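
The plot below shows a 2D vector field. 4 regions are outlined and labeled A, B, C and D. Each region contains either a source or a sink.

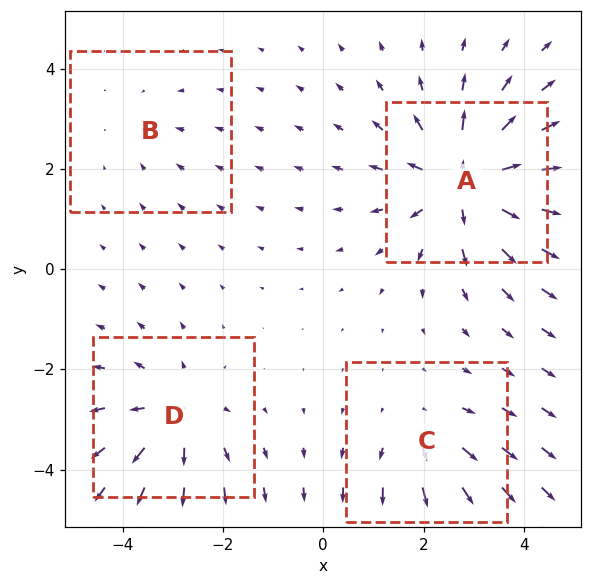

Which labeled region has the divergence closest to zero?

Divergence at each region's feature centre — A: about +7, B: about -2, C: about +3, D: about +4. Region B is closest to zero.

B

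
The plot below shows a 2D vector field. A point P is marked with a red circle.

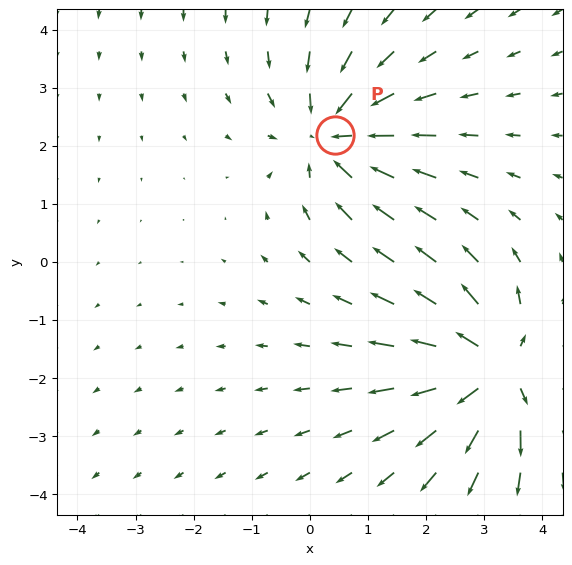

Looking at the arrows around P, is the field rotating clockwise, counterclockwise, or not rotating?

not rotating

Near P at (0.4, 2.2) the arrows show no circulation. The curl there is ≈0.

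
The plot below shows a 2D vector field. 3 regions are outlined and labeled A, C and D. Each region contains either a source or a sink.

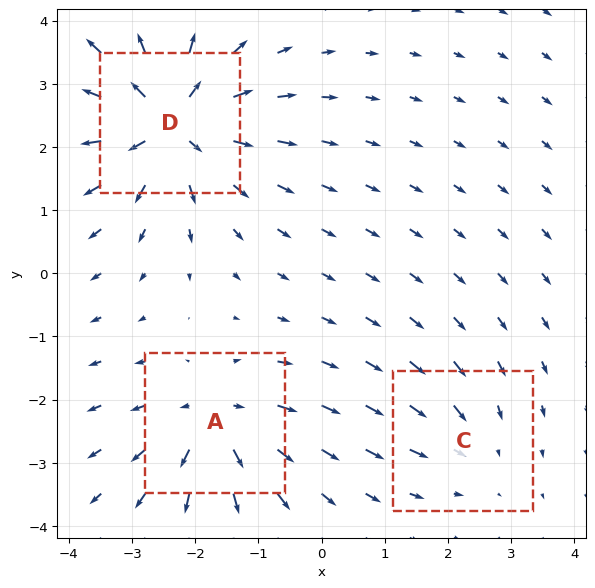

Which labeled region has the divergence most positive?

D

Divergence at each region's feature centre — A: about +4, C: about -2, D: about +6. Region D is most positive.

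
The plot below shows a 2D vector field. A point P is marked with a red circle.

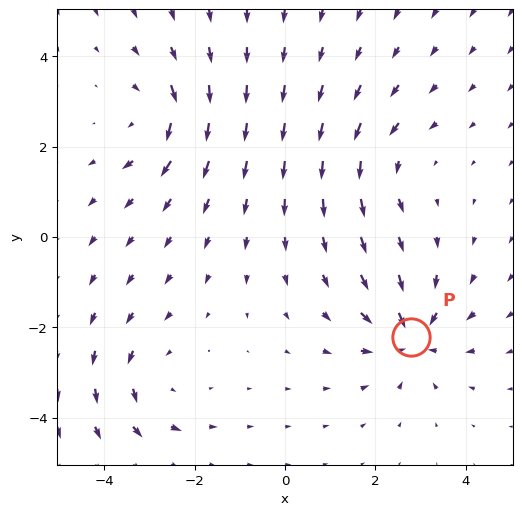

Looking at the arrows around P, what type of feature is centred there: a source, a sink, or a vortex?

sink

At P (2.8, -2.2) the arrows converge inward. Divergence about -5, curl ≈0 — negative divergence with near-zero curl is a sink.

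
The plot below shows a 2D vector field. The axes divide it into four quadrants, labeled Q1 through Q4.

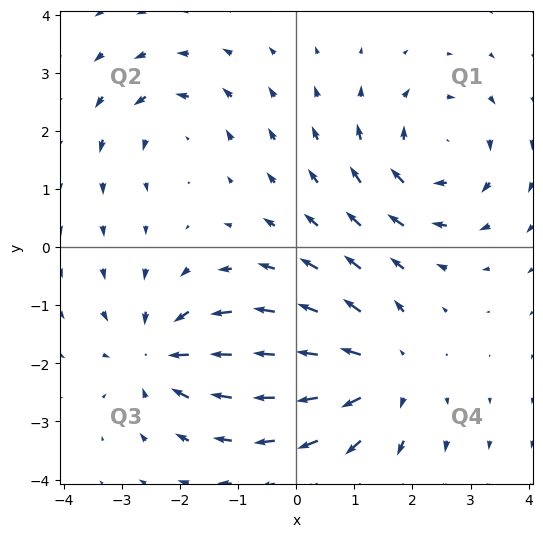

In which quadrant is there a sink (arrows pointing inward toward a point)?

The sink sits at approximately (-2.3, -1.9), which lies in quadrant Q3. The divergence there is about -5, negative as expected for a sink.

Q3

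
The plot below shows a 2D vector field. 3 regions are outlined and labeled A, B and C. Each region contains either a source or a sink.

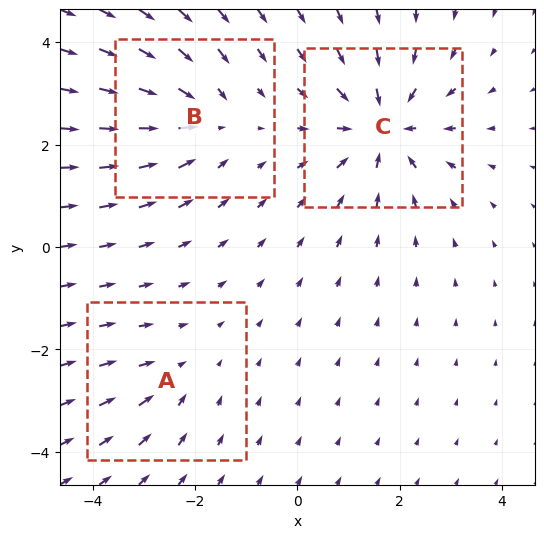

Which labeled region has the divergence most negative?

Divergence at each region's feature centre — A: about -2, B: about -3, C: about -5. Region C is most negative.

C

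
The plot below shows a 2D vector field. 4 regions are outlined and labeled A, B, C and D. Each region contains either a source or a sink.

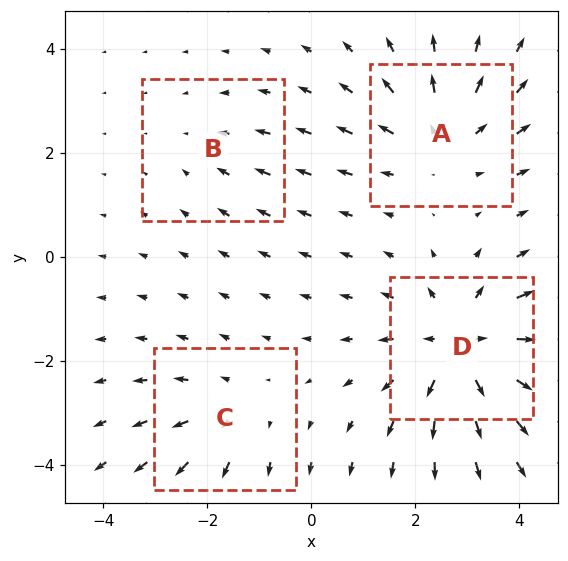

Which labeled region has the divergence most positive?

Divergence at each region's feature centre — A: about +4, B: about -2, C: about +3, D: about +6. Region D is most positive.

D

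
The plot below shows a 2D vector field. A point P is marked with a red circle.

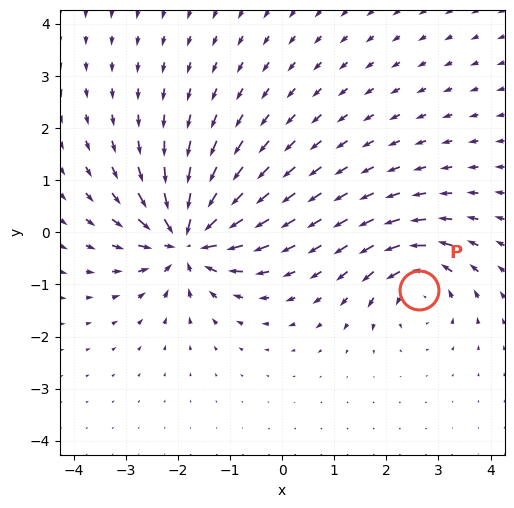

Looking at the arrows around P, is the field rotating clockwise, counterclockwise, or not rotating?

counterclockwise

Near P at (2.6, -1.1) the arrows circulate counterclockwise. The curl (z-component) there is about +4; positive curl means counterclockwise rotation.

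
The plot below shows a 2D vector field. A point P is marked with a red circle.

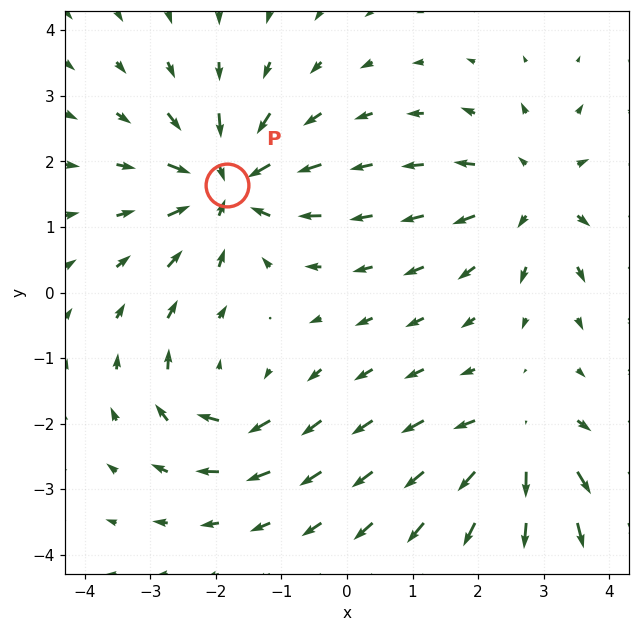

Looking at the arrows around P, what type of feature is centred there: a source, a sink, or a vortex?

sink

At P (-1.8, 1.6) the arrows converge inward. Divergence about -5, curl ≈0 — negative divergence with near-zero curl is a sink.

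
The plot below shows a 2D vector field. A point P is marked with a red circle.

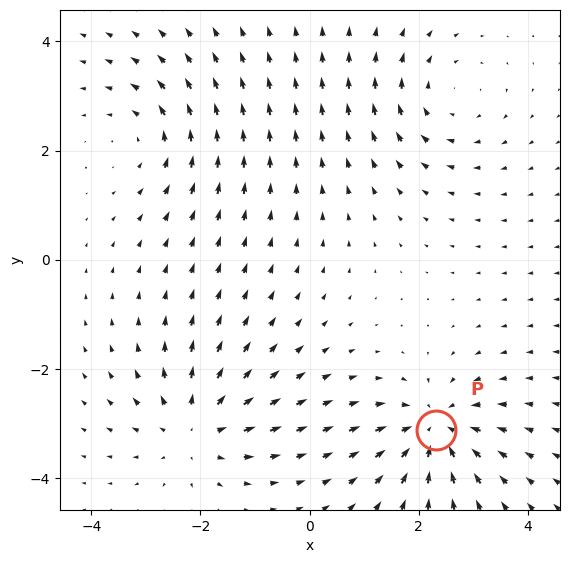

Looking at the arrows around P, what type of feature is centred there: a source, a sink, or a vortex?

sink

At P (2.3, -3.1) the arrows converge inward. Divergence about -6, curl ≈0 — negative divergence with near-zero curl is a sink.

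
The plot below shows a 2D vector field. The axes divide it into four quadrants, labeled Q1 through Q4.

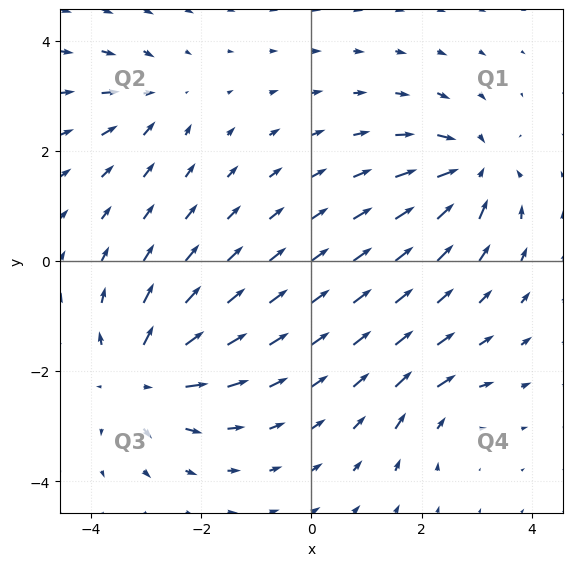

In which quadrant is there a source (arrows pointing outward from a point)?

Q3

The source sits at approximately (-3.1, -2.1), which lies in quadrant Q3. The divergence there is about +6, positive as expected for a source.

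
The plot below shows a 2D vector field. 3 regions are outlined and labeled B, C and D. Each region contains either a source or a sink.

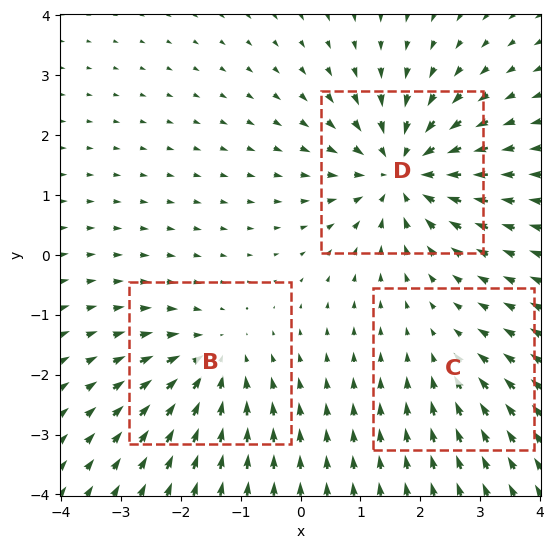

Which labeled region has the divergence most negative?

D

Divergence at each region's feature centre — B: about -3, C: about -2, D: about -5. Region D is most negative.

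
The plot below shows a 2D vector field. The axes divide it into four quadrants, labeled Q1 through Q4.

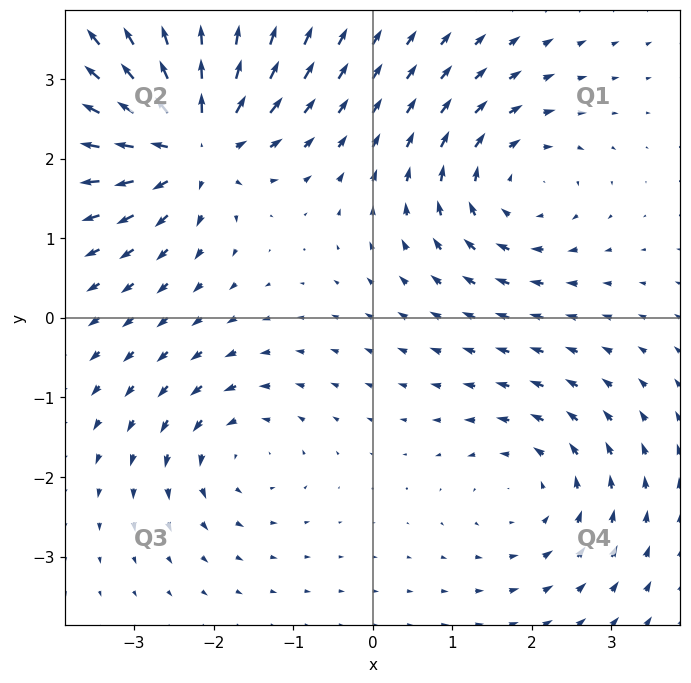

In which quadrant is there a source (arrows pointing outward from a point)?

Q2

The source sits at approximately (-2.3, 2.2), which lies in quadrant Q2. The divergence there is about +7, positive as expected for a source.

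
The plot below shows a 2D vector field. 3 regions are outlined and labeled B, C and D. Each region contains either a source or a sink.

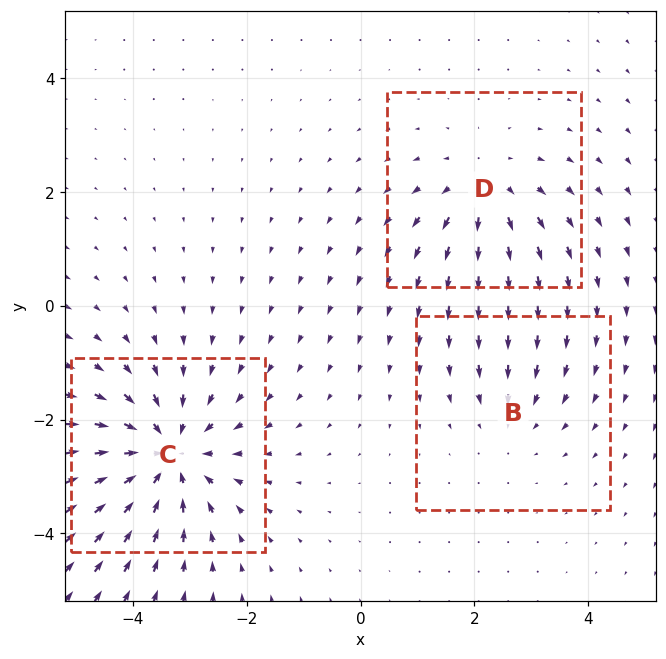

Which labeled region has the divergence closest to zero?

Divergence at each region's feature centre — B: about -2, C: about -5, D: about +3. Region B is closest to zero.

B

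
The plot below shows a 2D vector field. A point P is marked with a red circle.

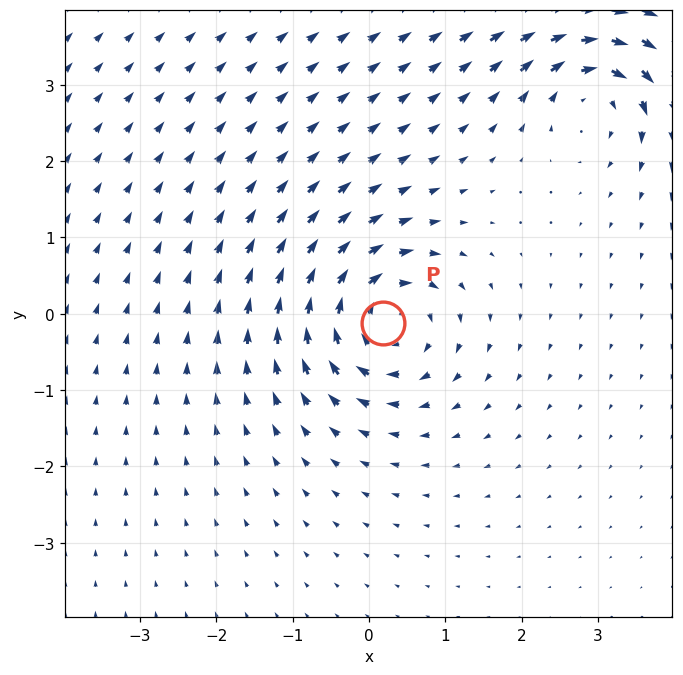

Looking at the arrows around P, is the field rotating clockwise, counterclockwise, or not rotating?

clockwise

Near P at (0.2, -0.1) the arrows circulate clockwise. The curl (z-component) there is about -7; negative curl means clockwise rotation.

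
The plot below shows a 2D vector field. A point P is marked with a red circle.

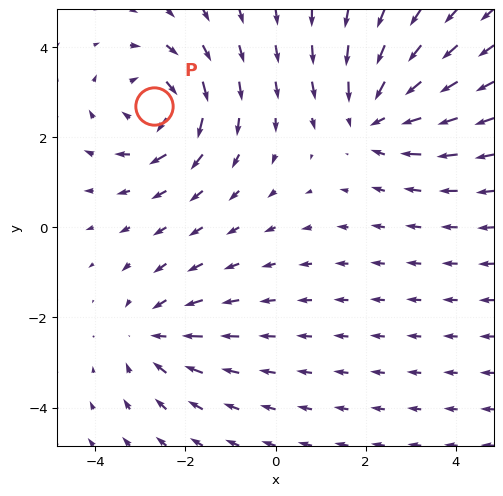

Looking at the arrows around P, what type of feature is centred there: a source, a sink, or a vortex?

At P (-2.7, 2.7) the arrows circulate clockwise. Divergence ≈0, curl about -4 — near-zero divergence with nonzero curl is a vortex.

vortex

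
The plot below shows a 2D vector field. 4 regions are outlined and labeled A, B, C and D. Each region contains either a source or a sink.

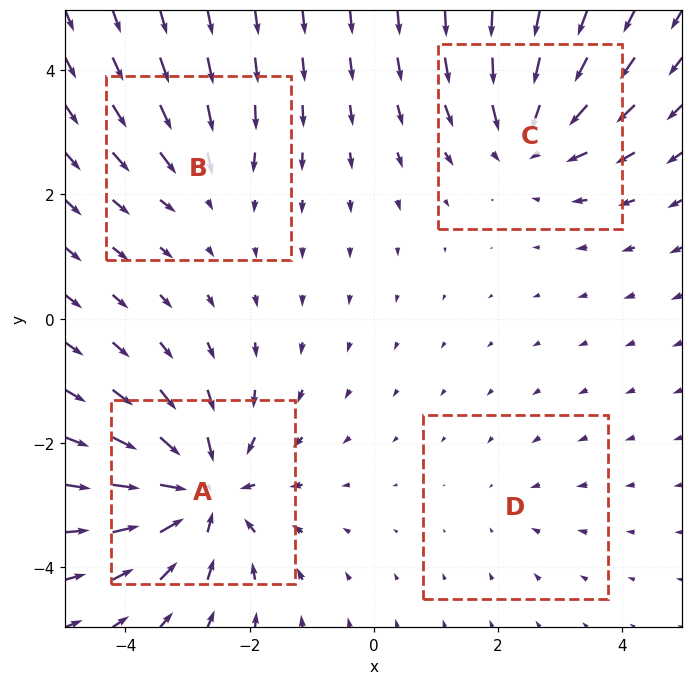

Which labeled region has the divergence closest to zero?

D

Divergence at each region's feature centre — A: about -7, B: about -3, C: about -5, D: about -2. Region D is closest to zero.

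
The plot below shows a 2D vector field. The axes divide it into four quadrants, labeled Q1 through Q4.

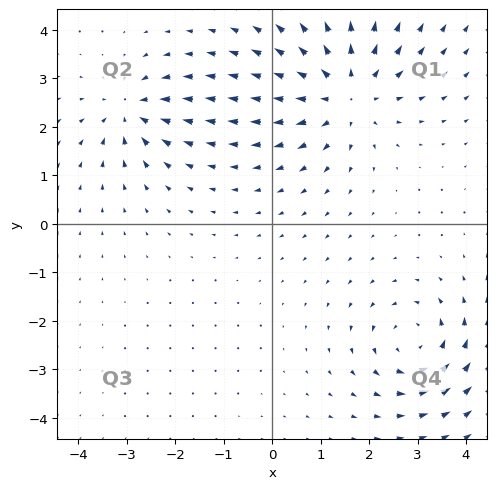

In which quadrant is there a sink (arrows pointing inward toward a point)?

The sink sits at approximately (-2.9, 2.3), which lies in quadrant Q2. The divergence there is about -4, negative as expected for a sink.

Q2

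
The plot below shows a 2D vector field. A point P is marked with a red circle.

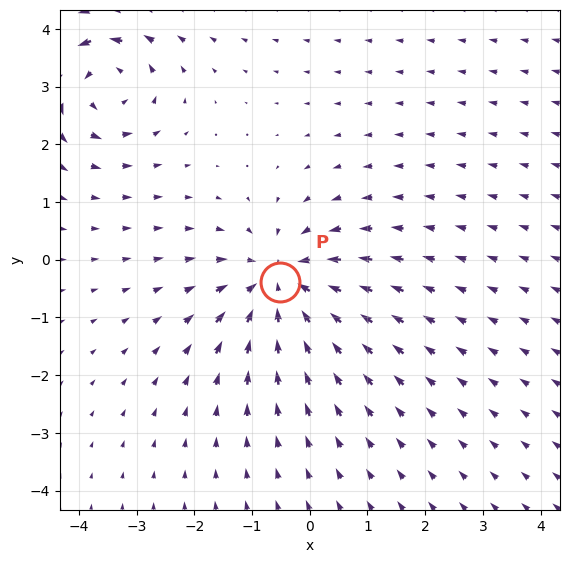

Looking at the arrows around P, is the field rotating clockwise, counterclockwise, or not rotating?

not rotating

Near P at (-0.5, -0.4) the arrows show no circulation. The curl there is ≈0.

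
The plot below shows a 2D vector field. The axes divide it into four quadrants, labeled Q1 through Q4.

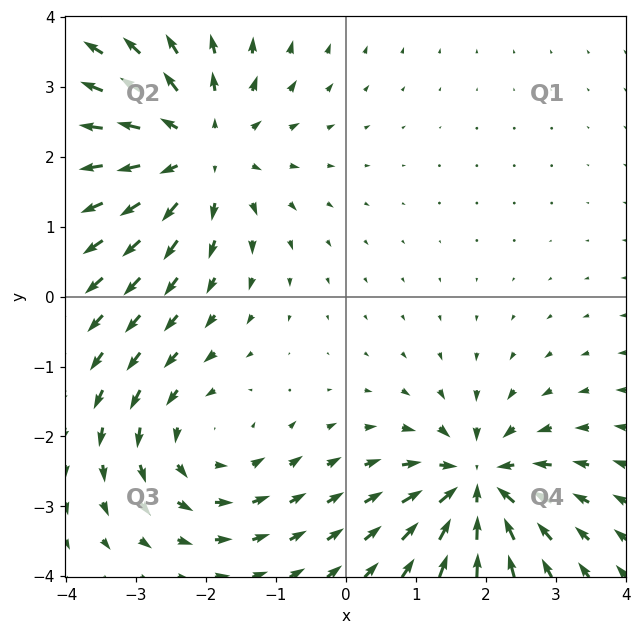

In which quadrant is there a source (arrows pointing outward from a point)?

Q2

The source sits at approximately (-2.1, 2.1), which lies in quadrant Q2. The divergence there is about +3, positive as expected for a source.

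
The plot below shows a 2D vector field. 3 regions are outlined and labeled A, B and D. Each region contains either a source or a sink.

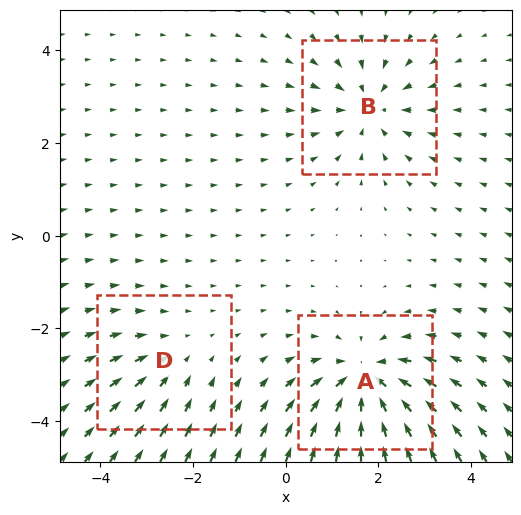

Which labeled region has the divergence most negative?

Divergence at each region's feature centre — A: about -5, B: about -3, D: about -2. Region A is most negative.

A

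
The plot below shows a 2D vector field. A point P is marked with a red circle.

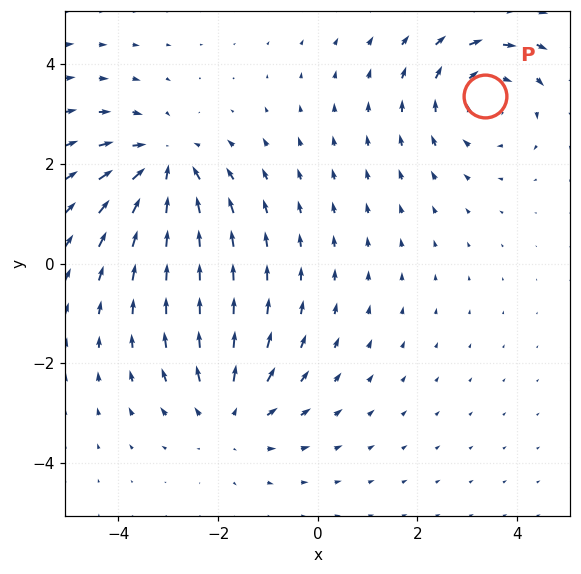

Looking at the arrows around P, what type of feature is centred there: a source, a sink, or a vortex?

At P (3.3, 3.4) the arrows circulate clockwise. Divergence ≈0, curl about -3 — near-zero divergence with nonzero curl is a vortex.

vortex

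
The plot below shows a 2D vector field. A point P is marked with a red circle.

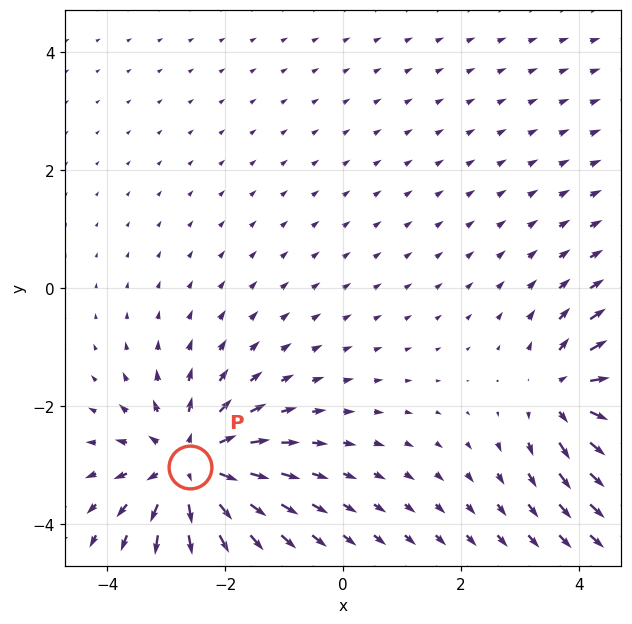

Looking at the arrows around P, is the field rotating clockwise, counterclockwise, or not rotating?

Near P at (-2.6, -3.0) the arrows show no circulation. The curl there is ≈0.

not rotating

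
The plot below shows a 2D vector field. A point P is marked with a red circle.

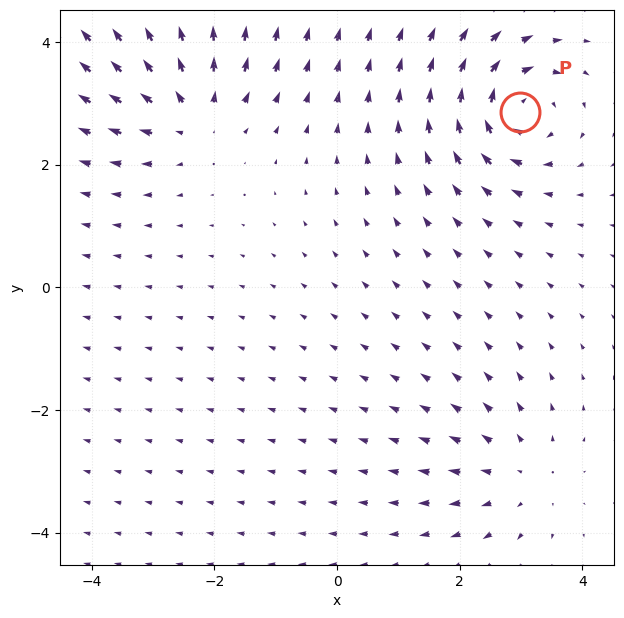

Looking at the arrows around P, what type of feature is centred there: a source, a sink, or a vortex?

At P (3.0, 2.9) the arrows circulate clockwise. Divergence ≈0, curl about -6 — near-zero divergence with nonzero curl is a vortex.

vortex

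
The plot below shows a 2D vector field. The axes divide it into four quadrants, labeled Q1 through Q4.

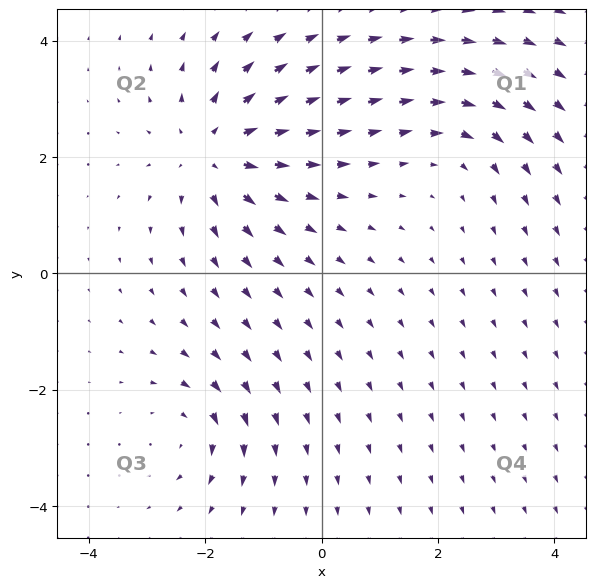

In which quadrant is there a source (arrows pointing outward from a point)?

The source sits at approximately (-1.8, 2.1), which lies in quadrant Q2. The divergence there is about +4, positive as expected for a source.

Q2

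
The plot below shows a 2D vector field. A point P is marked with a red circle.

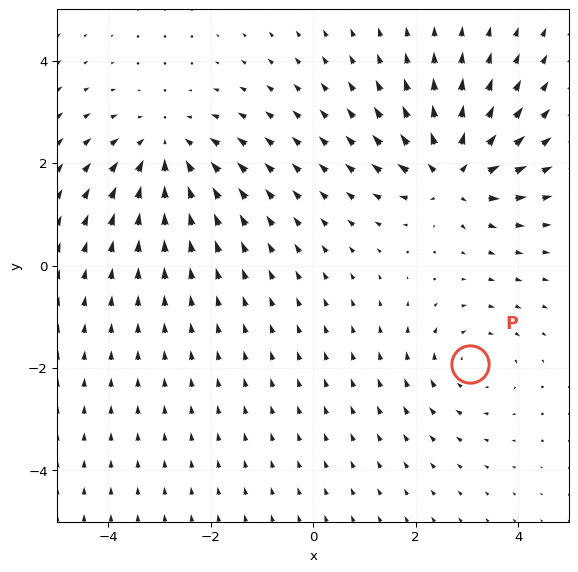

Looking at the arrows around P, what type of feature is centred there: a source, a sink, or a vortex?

vortex

At P (3.1, -1.9) the arrows circulate clockwise. Divergence ≈0, curl about -2 — near-zero divergence with nonzero curl is a vortex.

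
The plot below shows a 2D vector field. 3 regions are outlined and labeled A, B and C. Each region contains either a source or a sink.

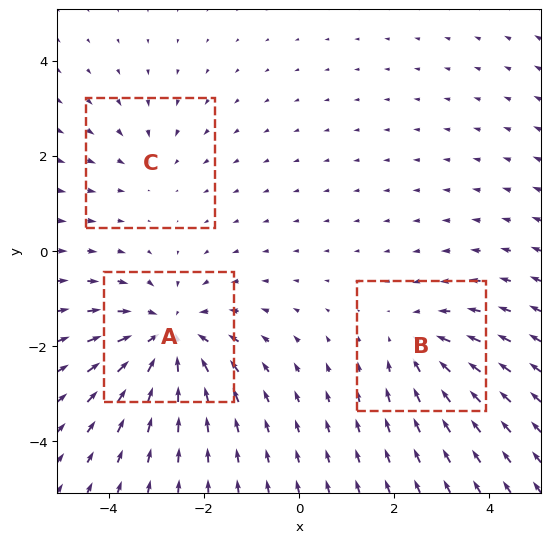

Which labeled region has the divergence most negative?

Divergence at each region's feature centre — A: about -4, B: about -3, C: about -2. Region A is most negative.

A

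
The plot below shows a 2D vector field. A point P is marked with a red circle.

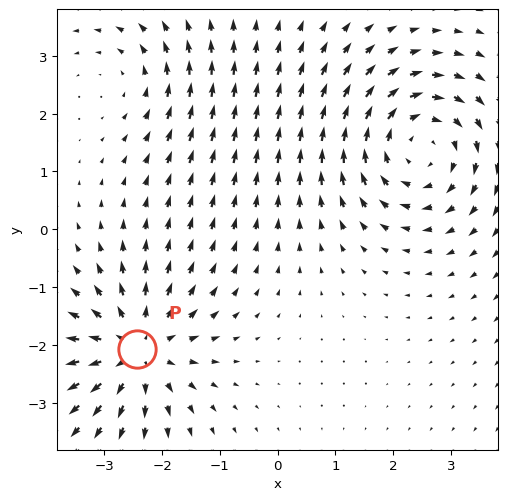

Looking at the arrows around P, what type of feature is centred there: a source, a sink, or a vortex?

source

At P (-2.4, -2.1) the arrows spread outward. Divergence about +4, curl ≈0 — positive divergence with near-zero curl is a source.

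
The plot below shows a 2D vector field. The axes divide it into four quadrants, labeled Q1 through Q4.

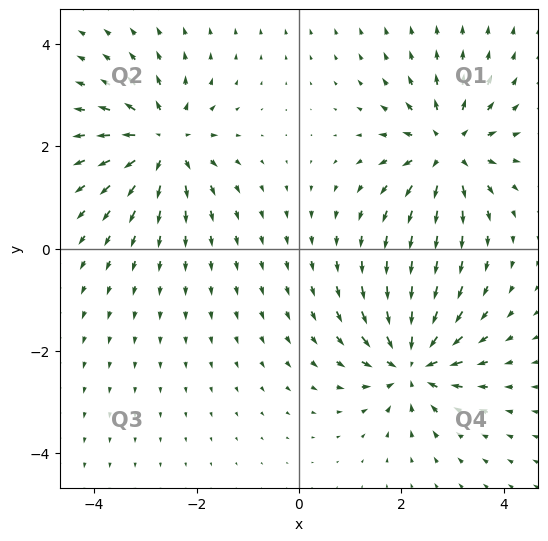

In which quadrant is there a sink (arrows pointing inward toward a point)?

Q4

The sink sits at approximately (2.2, -2.3), which lies in quadrant Q4. The divergence there is about -6, negative as expected for a sink.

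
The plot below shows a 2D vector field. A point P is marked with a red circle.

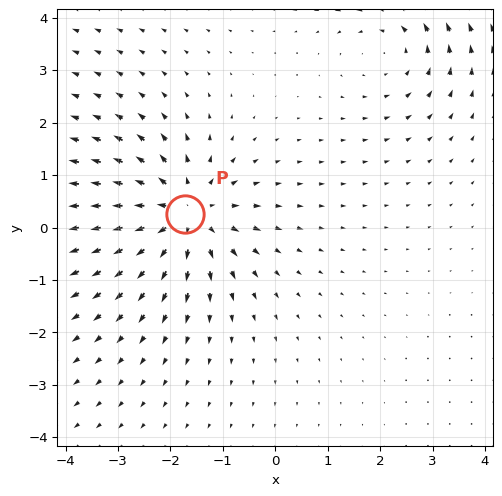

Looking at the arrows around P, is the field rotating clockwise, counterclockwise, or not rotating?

Near P at (-1.7, 0.3) the arrows show no circulation. The curl there is ≈0.

not rotating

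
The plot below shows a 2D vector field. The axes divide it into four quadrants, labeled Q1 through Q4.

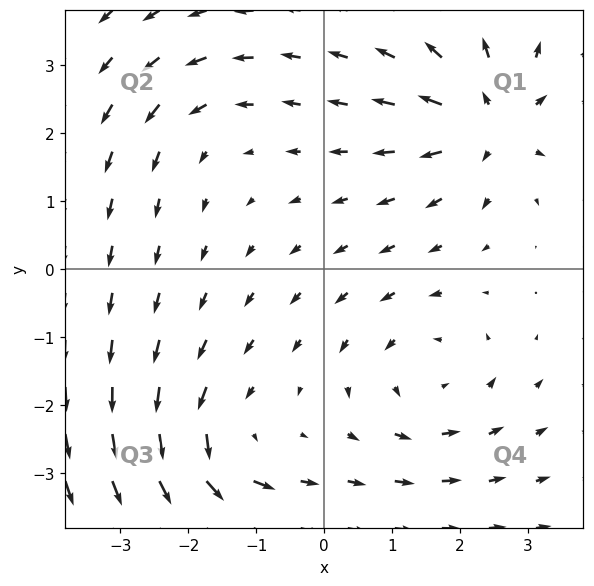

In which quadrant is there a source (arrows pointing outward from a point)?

Q1

The source sits at approximately (2.4, 2.2), which lies in quadrant Q1. The divergence there is about +6, positive as expected for a source.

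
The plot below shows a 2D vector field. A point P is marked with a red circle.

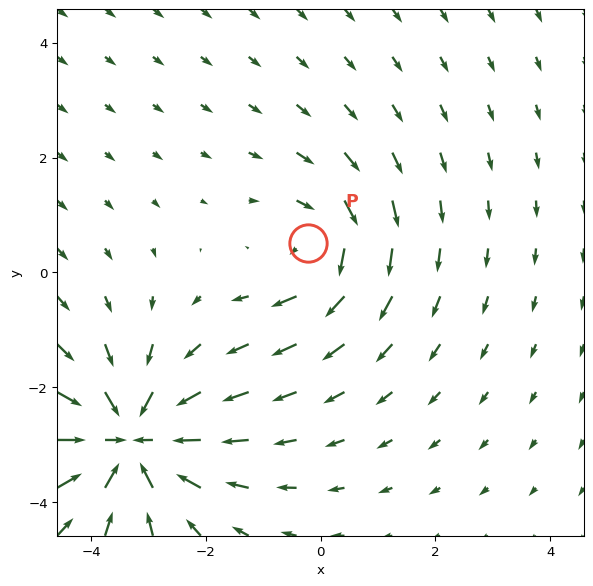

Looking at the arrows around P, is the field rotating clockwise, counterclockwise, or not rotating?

Near P at (-0.2, 0.5) the arrows circulate clockwise. The curl (z-component) there is about -3; negative curl means clockwise rotation.

clockwise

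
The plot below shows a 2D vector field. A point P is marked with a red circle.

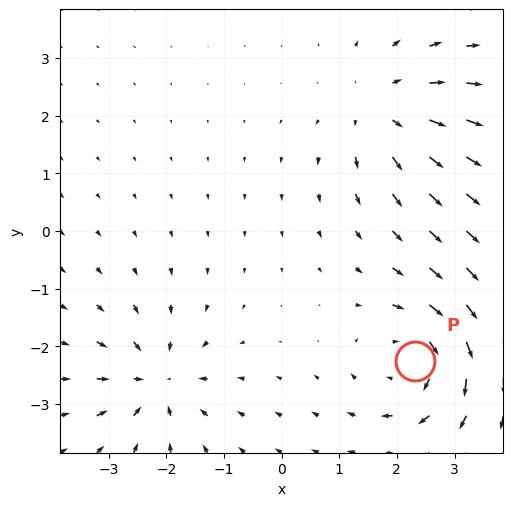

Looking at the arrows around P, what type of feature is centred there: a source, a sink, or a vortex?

At P (2.3, -2.3) the arrows circulate clockwise. Divergence ≈0, curl about -5 — near-zero divergence with nonzero curl is a vortex.

vortex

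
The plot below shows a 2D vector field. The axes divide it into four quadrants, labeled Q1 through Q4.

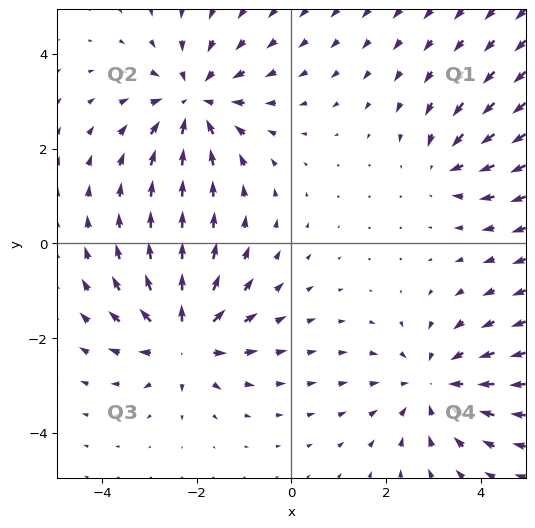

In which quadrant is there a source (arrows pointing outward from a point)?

The source sits at approximately (-2.3, -2.0), which lies in quadrant Q3. The divergence there is about +6, positive as expected for a source.

Q3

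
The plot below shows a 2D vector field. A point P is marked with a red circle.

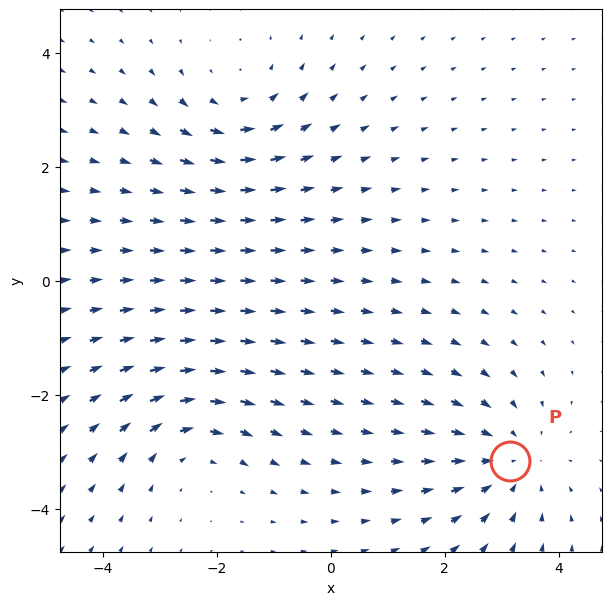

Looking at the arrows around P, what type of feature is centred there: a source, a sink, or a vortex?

sink

At P (3.1, -3.2) the arrows converge inward. Divergence about -3, curl ≈0 — negative divergence with near-zero curl is a sink.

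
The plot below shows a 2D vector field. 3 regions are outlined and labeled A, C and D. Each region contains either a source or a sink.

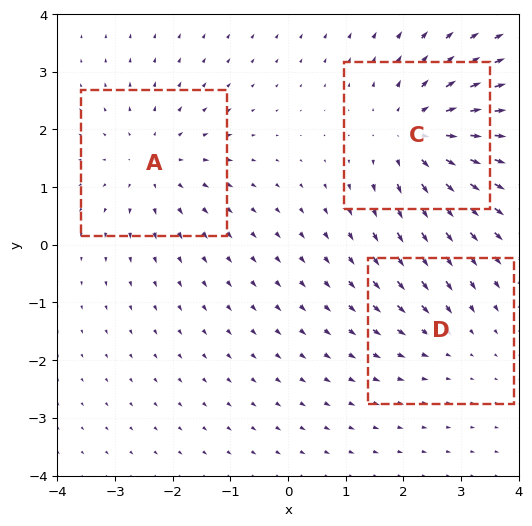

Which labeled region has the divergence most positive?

C

Divergence at each region's feature centre — A: about +3, C: about +4, D: about -2. Region C is most positive.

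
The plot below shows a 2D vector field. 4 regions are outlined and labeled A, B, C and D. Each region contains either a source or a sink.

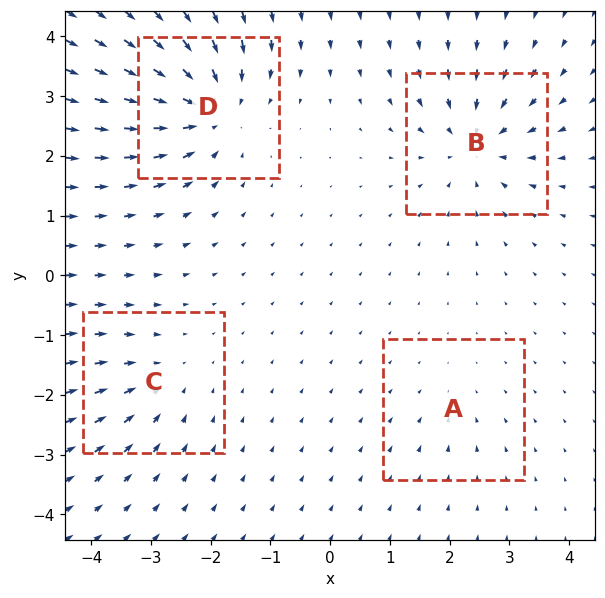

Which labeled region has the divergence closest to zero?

A

Divergence at each region's feature centre — A: about -2, B: about -6, C: about -4, D: about -8. Region A is closest to zero.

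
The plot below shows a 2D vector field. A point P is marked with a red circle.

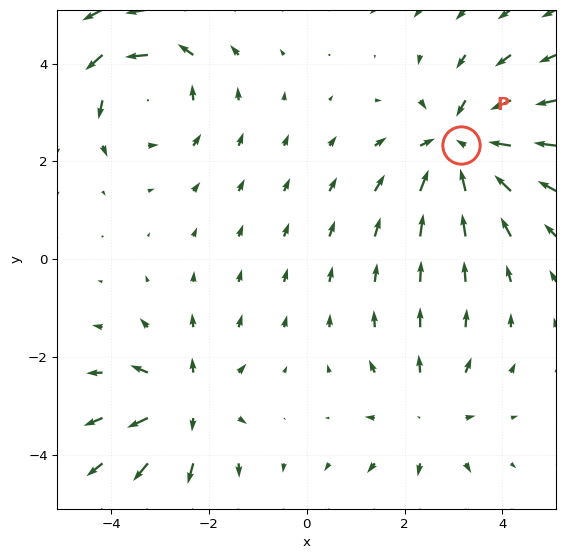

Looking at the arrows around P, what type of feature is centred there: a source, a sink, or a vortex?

At P (3.2, 2.3) the arrows converge inward. Divergence about -4, curl ≈0 — negative divergence with near-zero curl is a sink.

sink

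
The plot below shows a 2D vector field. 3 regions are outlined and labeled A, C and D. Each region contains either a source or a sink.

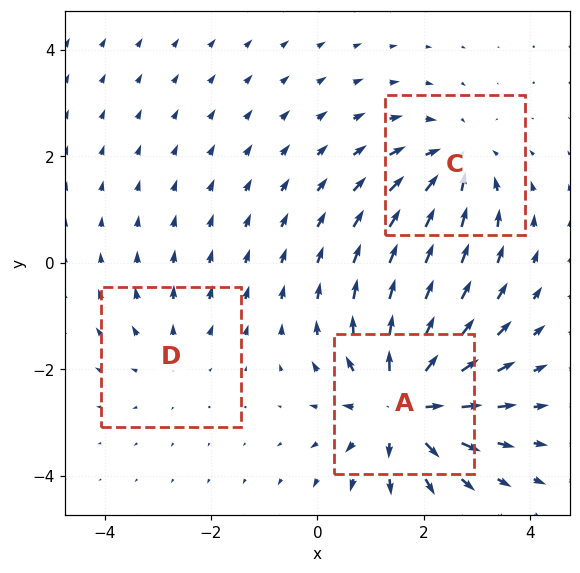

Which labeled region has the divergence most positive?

Divergence at each region's feature centre — A: about +5, C: about -3, D: about +2. Region A is most positive.

A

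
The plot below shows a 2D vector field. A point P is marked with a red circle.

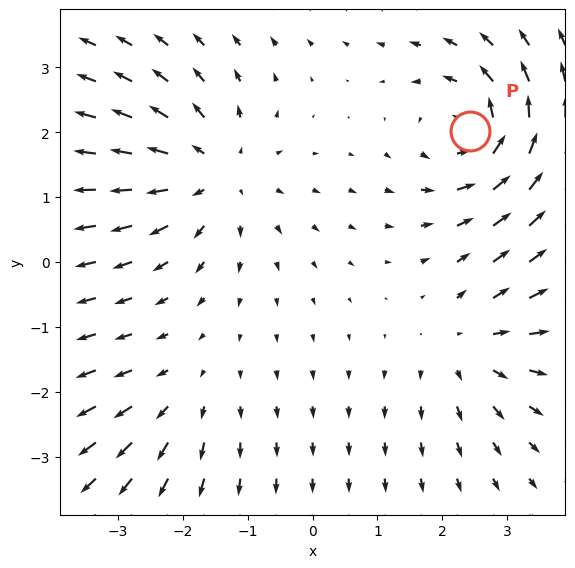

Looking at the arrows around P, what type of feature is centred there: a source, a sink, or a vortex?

At P (2.4, 2.0) the arrows circulate counterclockwise. Divergence ≈0, curl about +5 — near-zero divergence with nonzero curl is a vortex.

vortex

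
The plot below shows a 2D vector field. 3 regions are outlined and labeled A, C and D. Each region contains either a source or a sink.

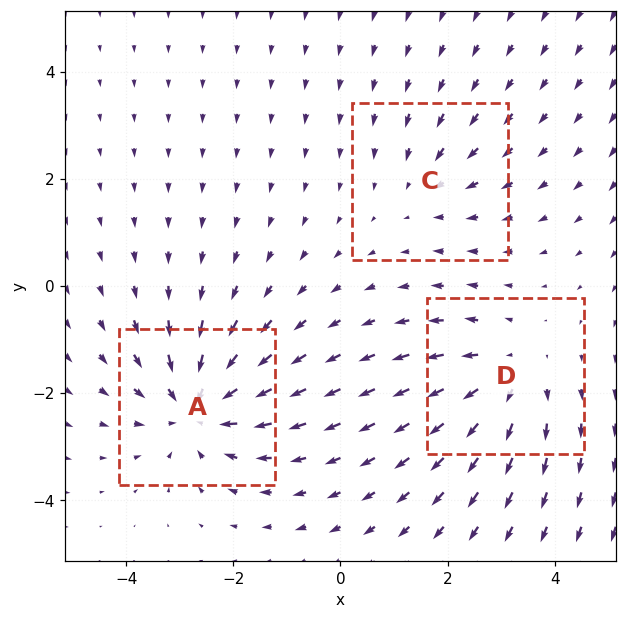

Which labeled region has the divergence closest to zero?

Divergence at each region's feature centre — A: about -4, C: about -2, D: about +3. Region C is closest to zero.

C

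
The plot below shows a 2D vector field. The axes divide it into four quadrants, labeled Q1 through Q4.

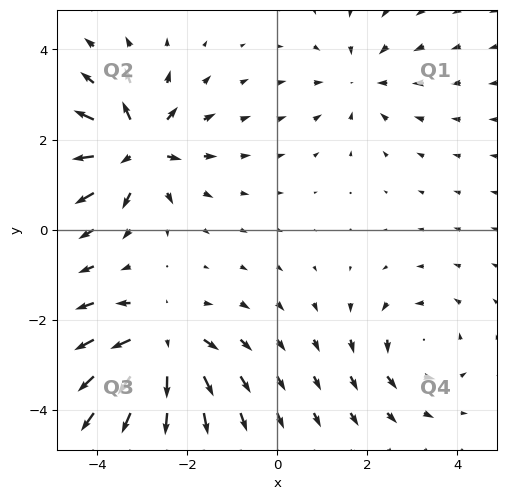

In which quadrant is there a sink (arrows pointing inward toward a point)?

The sink sits at approximately (1.9, 3.3), which lies in quadrant Q1. The divergence there is about -3, negative as expected for a sink.

Q1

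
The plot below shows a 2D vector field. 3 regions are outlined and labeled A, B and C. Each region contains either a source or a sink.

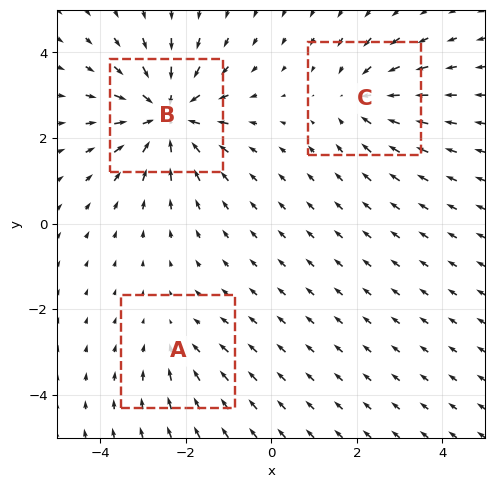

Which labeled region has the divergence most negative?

B

Divergence at each region's feature centre — A: about -2, B: about -5, C: about -3. Region B is most negative.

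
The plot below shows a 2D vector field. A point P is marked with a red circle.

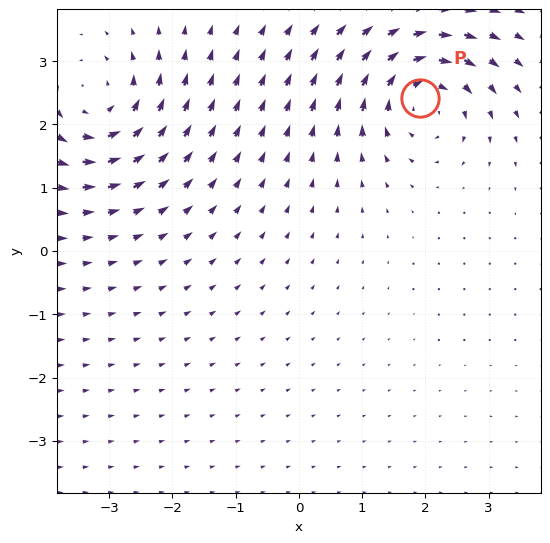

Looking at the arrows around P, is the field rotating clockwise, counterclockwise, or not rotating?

clockwise

Near P at (1.9, 2.4) the arrows circulate clockwise. The curl (z-component) there is about -6; negative curl means clockwise rotation.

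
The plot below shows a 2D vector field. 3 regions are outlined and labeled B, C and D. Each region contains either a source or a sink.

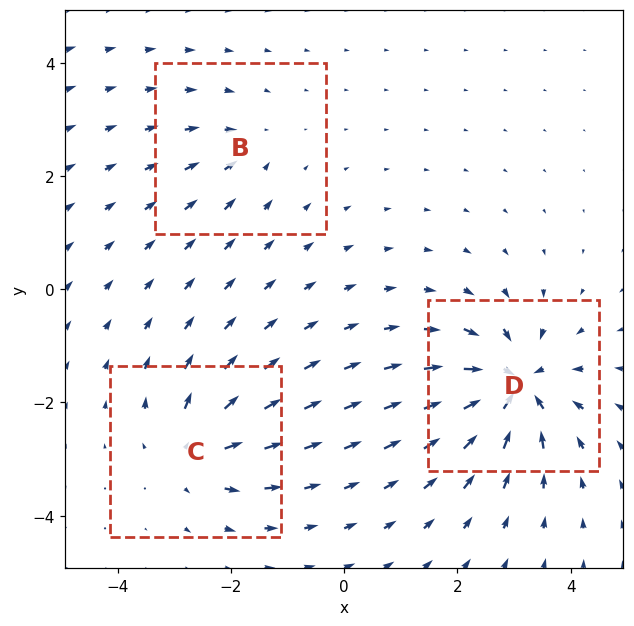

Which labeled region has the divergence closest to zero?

Divergence at each region's feature centre — B: about -2, C: about +4, D: about -6. Region B is closest to zero.

B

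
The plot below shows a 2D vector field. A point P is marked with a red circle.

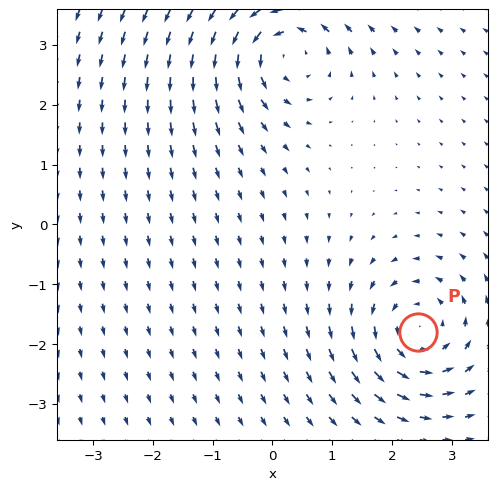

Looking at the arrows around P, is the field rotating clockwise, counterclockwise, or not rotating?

counterclockwise

Near P at (2.4, -1.8) the arrows circulate counterclockwise. The curl (z-component) there is about +3; positive curl means counterclockwise rotation.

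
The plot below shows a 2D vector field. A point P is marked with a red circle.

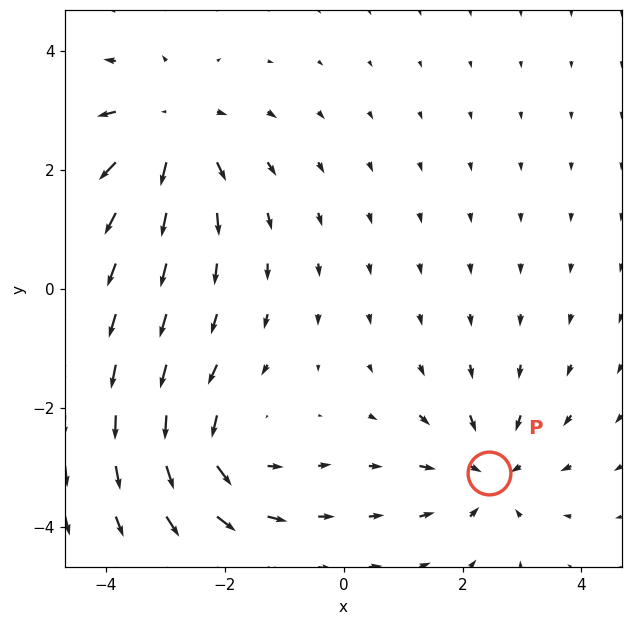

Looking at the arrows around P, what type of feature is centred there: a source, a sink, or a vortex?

sink

At P (2.5, -3.1) the arrows converge inward. Divergence about -5, curl ≈0 — negative divergence with near-zero curl is a sink.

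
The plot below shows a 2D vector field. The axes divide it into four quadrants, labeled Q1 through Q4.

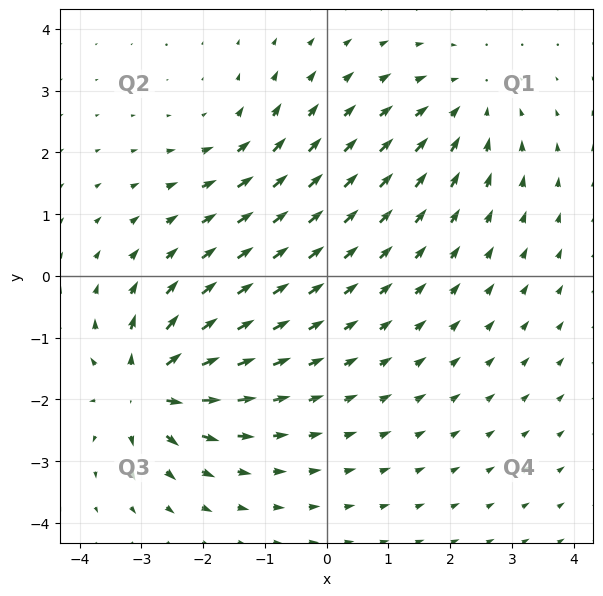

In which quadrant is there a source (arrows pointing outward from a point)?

Q3

The source sits at approximately (-2.9, -1.8), which lies in quadrant Q3. The divergence there is about +7, positive as expected for a source.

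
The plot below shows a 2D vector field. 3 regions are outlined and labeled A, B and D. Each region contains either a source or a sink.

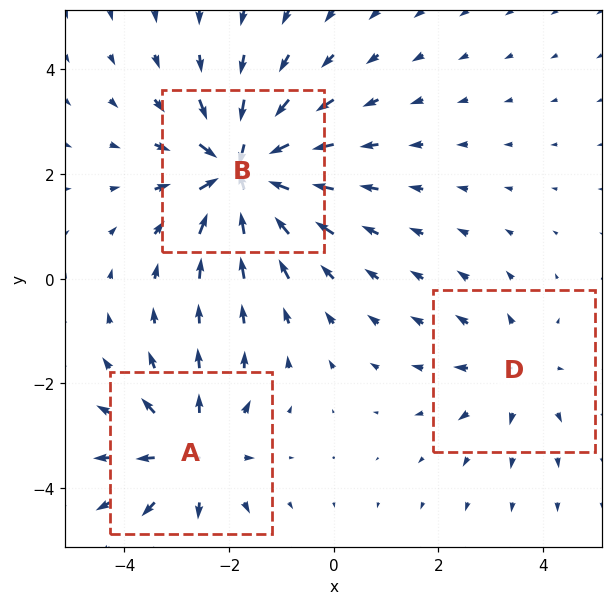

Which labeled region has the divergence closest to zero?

D

Divergence at each region's feature centre — A: about +3, B: about -5, D: about +2. Region D is closest to zero.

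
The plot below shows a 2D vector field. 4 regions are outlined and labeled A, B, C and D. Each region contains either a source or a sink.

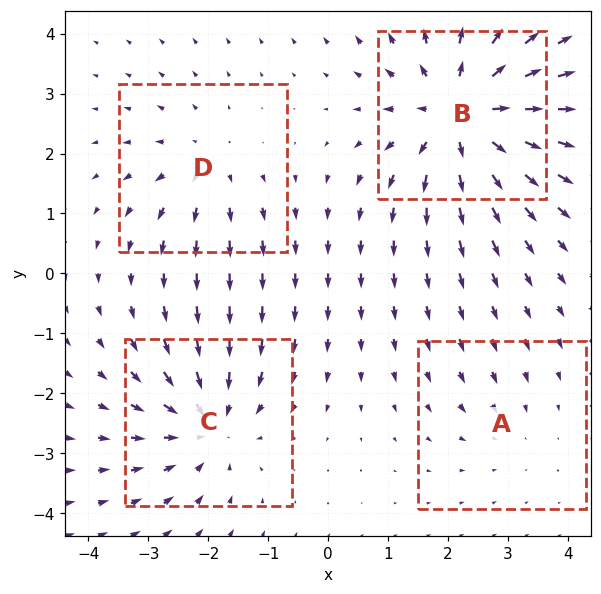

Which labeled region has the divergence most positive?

Divergence at each region's feature centre — A: about -2, B: about +7, C: about -5, D: about +3. Region B is most positive.

B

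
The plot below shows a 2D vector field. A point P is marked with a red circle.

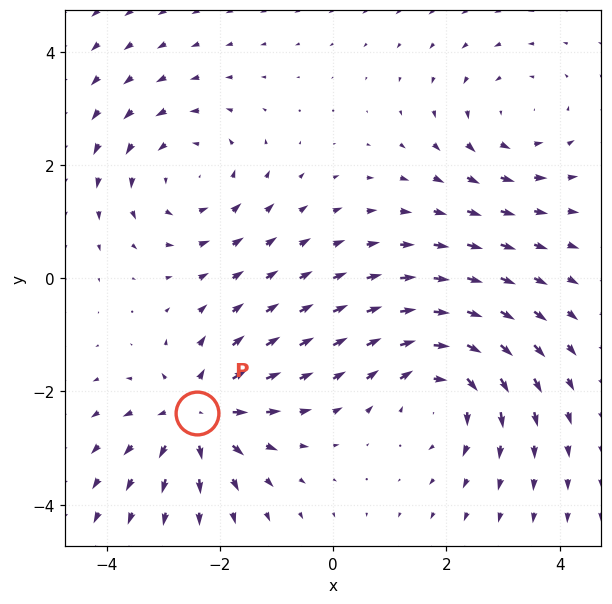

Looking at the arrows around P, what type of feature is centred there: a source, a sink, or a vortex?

At P (-2.4, -2.4) the arrows spread outward. Divergence about +5, curl ≈0 — positive divergence with near-zero curl is a source.

source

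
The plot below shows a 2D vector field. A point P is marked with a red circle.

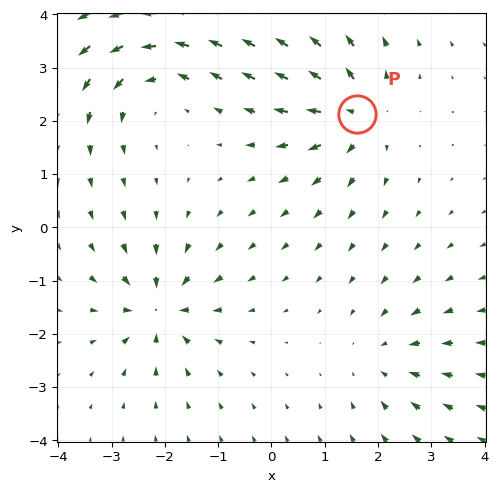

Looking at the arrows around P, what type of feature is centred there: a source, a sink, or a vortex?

source

At P (1.6, 2.1) the arrows spread outward. Divergence about +5, curl ≈0 — positive divergence with near-zero curl is a source.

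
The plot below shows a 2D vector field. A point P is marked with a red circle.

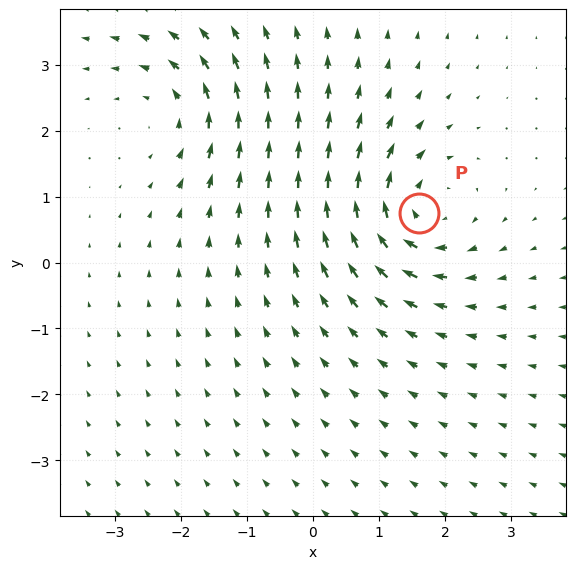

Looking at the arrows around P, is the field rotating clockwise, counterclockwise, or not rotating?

Near P at (1.6, 0.7) the arrows circulate clockwise. The curl (z-component) there is about -4; negative curl means clockwise rotation.

clockwise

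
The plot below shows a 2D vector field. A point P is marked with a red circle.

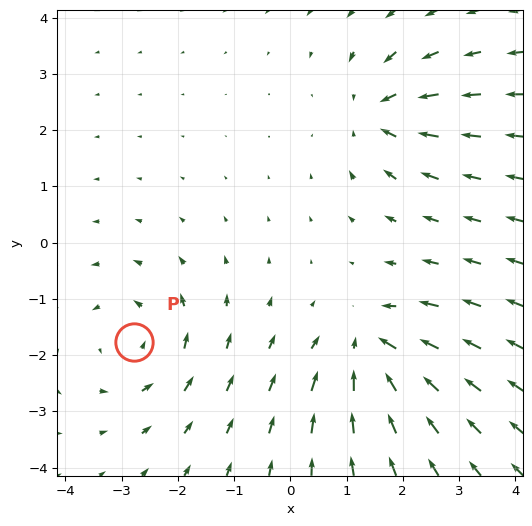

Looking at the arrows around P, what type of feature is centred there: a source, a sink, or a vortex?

At P (-2.8, -1.8) the arrows circulate counterclockwise. Divergence ≈0, curl about +3 — near-zero divergence with nonzero curl is a vortex.

vortex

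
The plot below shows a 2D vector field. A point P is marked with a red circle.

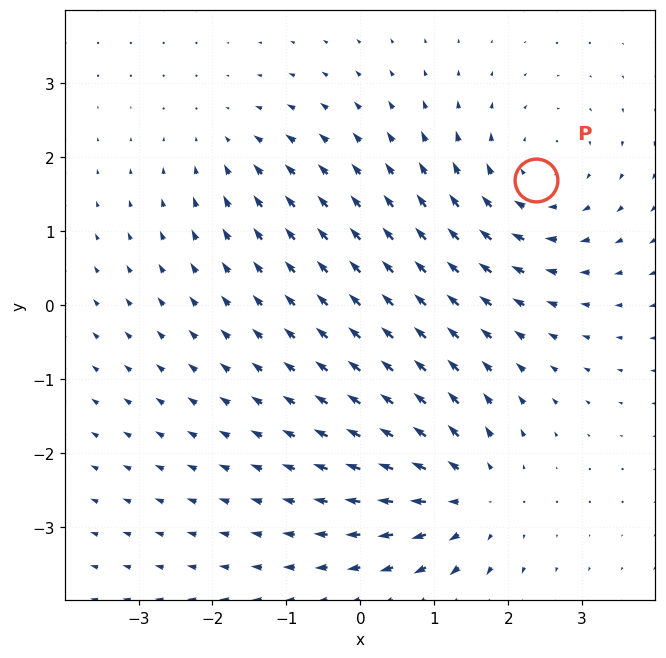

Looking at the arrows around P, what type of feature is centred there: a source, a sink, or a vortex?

At P (2.4, 1.7) the arrows circulate clockwise. Divergence ≈0, curl about -4 — near-zero divergence with nonzero curl is a vortex.

vortex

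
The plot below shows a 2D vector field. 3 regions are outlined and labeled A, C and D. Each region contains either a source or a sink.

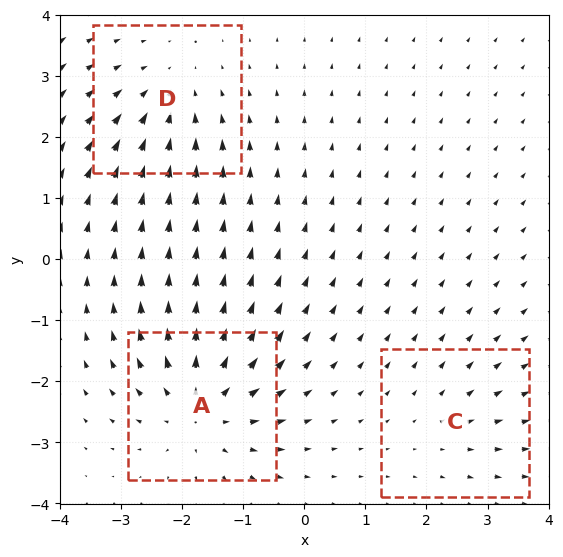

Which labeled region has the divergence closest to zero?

Divergence at each region's feature centre — A: about +5, C: about +2, D: about -3. Region C is closest to zero.

C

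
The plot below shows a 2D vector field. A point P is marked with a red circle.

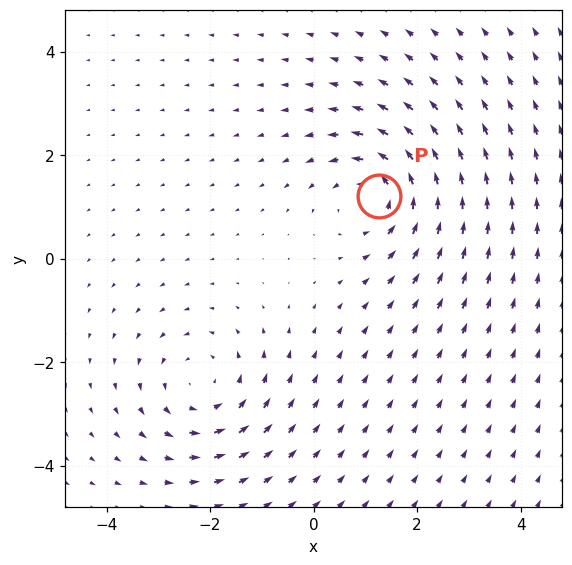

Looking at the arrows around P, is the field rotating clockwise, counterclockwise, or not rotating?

counterclockwise

Near P at (1.3, 1.2) the arrows circulate counterclockwise. The curl (z-component) there is about +5; positive curl means counterclockwise rotation.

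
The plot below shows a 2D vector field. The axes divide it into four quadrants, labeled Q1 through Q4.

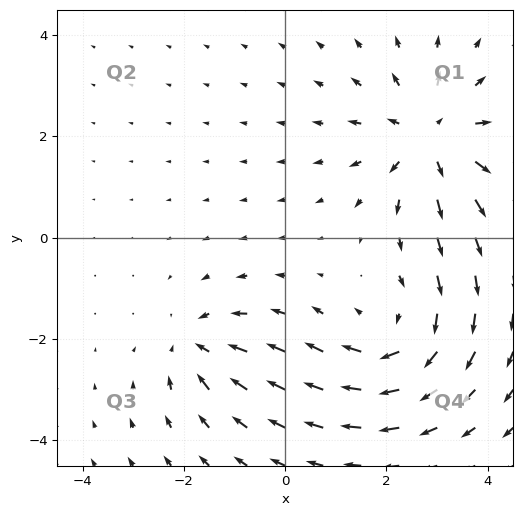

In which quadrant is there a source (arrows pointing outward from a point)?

Q1

The source sits at approximately (2.9, 2.0), which lies in quadrant Q1. The divergence there is about +5, positive as expected for a source.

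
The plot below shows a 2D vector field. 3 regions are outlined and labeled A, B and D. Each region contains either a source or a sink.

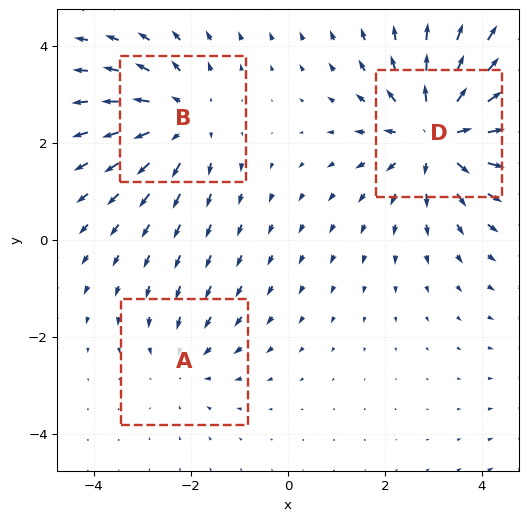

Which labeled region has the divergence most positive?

Divergence at each region's feature centre — A: about -2, B: about +3, D: about +4. Region D is most positive.

D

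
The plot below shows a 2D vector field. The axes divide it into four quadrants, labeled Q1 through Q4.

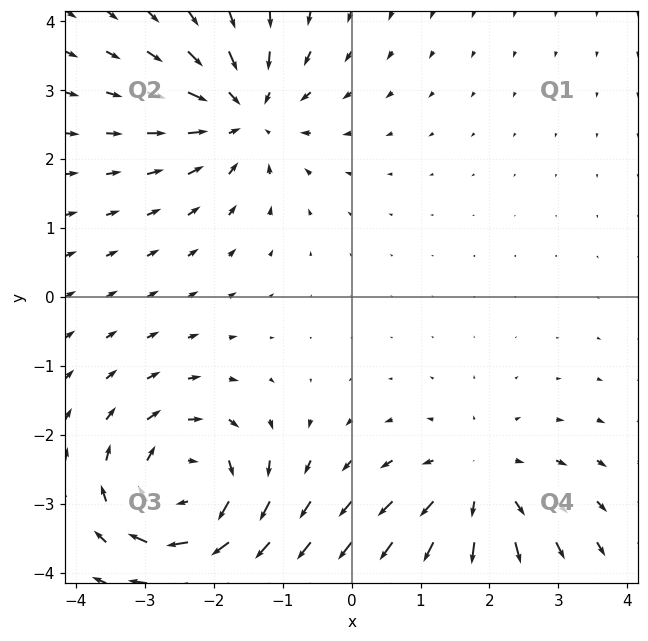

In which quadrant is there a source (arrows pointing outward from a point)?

The source sits at approximately (1.8, -2.8), which lies in quadrant Q4. The divergence there is about +3, positive as expected for a source.

Q4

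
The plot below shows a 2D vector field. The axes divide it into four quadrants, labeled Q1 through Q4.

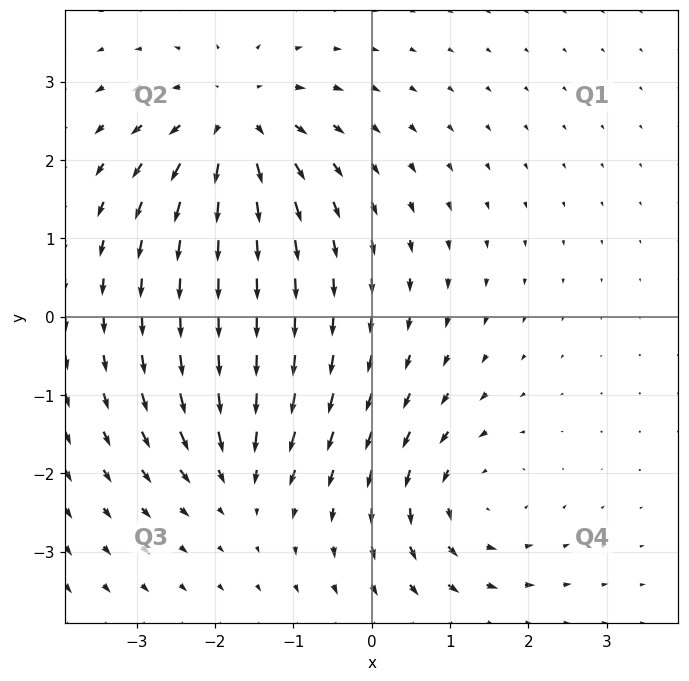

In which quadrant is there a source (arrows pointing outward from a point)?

The source sits at approximately (-1.8, 2.5), which lies in quadrant Q2. The divergence there is about +5, positive as expected for a source.

Q2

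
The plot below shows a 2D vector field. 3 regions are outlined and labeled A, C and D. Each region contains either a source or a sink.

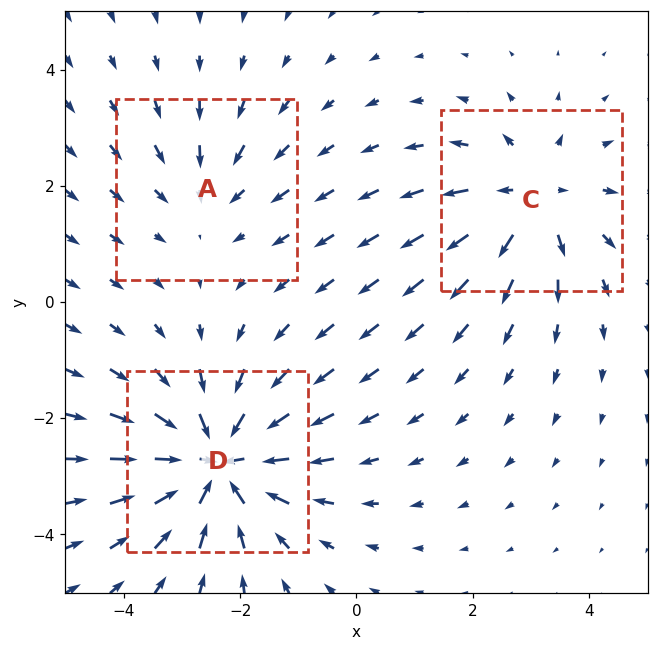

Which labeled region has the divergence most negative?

Divergence at each region's feature centre — A: about -2, C: about +3, D: about -4. Region D is most negative.

D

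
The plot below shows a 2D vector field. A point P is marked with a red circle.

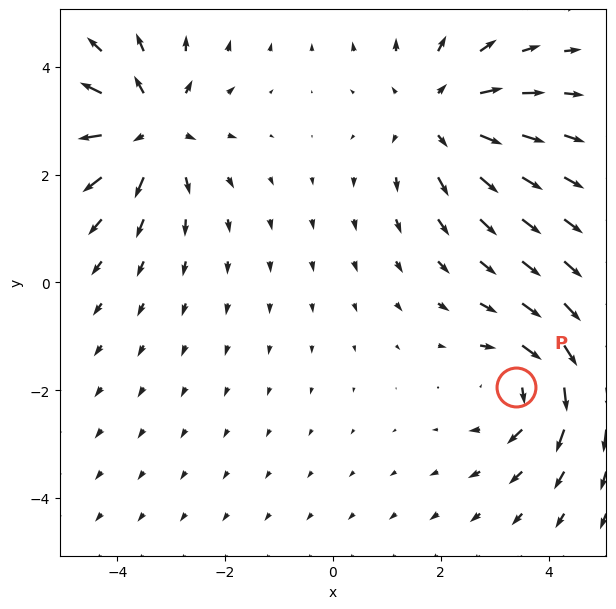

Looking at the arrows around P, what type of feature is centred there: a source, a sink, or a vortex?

vortex

At P (3.4, -1.9) the arrows circulate clockwise. Divergence ≈0, curl about -5 — near-zero divergence with nonzero curl is a vortex.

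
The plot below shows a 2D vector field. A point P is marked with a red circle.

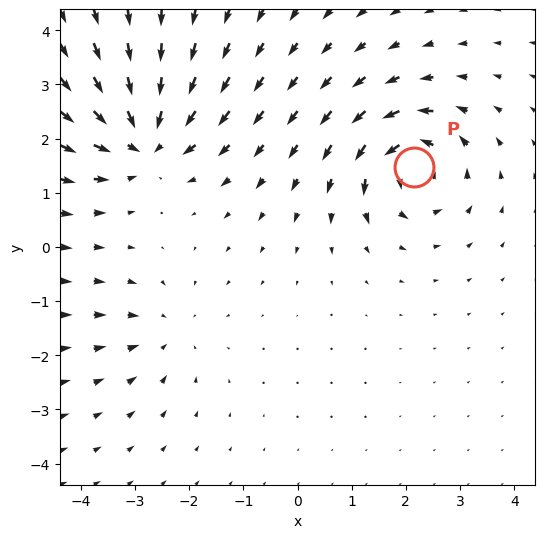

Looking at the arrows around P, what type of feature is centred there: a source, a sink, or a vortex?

vortex

At P (2.1, 1.5) the arrows circulate counterclockwise. Divergence ≈0, curl about +6 — near-zero divergence with nonzero curl is a vortex.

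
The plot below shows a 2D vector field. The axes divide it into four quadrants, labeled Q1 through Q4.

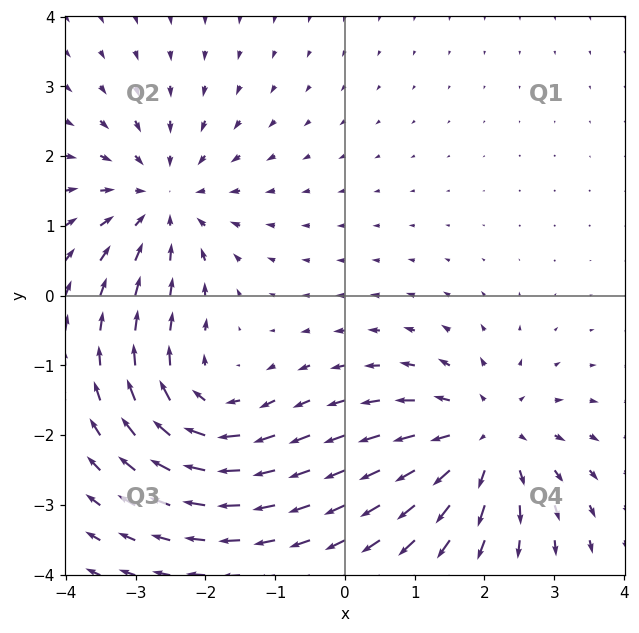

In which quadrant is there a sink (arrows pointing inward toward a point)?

Q2

The sink sits at approximately (-2.6, 1.4), which lies in quadrant Q2. The divergence there is about -4, negative as expected for a sink.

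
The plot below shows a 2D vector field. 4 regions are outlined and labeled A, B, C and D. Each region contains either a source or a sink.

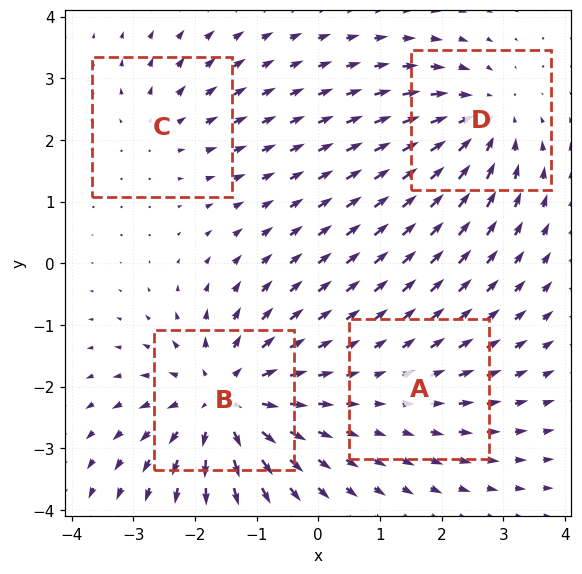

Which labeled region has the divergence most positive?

Divergence at each region's feature centre — A: about +2, B: about +7, C: about +3, D: about -5. Region B is most positive.

B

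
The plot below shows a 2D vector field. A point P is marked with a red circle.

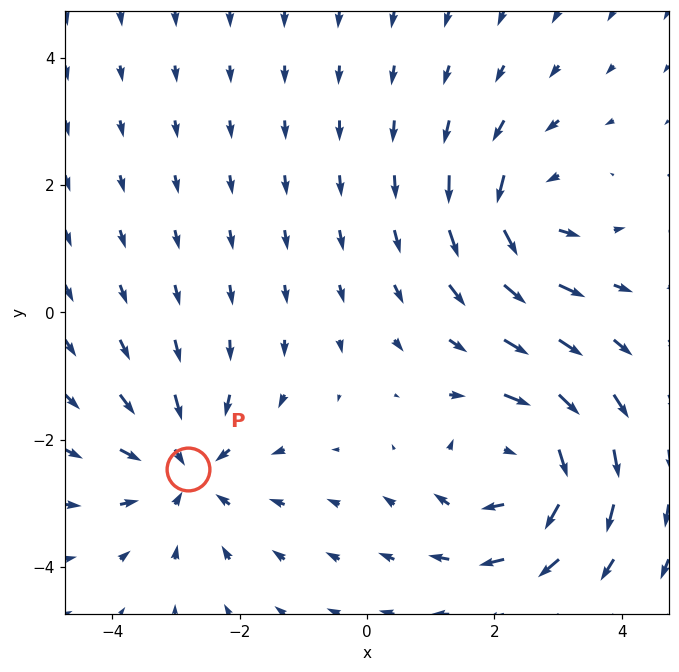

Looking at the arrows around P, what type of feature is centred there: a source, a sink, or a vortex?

At P (-2.8, -2.5) the arrows converge inward. Divergence about -4, curl ≈0 — negative divergence with near-zero curl is a sink.

sink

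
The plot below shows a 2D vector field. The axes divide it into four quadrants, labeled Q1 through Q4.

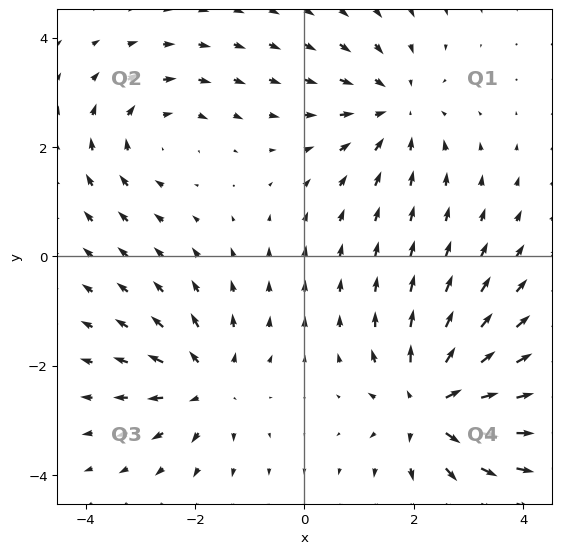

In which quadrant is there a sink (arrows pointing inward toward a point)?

Q1

The sink sits at approximately (1.7, 2.7), which lies in quadrant Q1. The divergence there is about -3, negative as expected for a sink.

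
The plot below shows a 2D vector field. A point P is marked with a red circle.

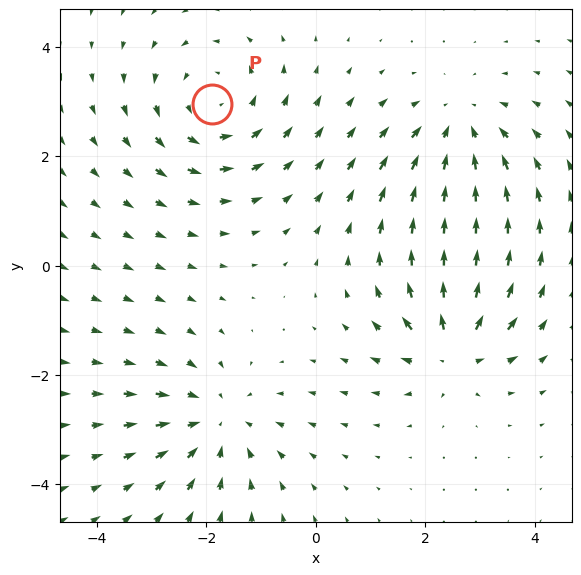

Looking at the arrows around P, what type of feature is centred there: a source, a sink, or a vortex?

At P (-1.9, 3.0) the arrows circulate counterclockwise. Divergence ≈0, curl about +4 — near-zero divergence with nonzero curl is a vortex.

vortex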